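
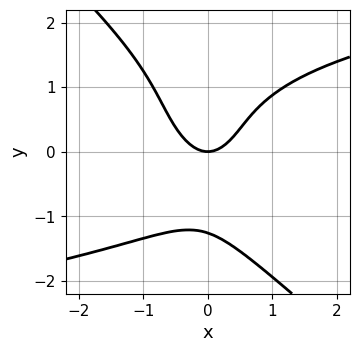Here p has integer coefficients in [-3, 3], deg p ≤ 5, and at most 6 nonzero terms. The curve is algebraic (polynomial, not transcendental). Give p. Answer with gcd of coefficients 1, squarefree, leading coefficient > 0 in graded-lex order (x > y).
x*y^3 + y^4 - 3*x^2 + 2*y

Degree: no degree-3 curve has this shape, so deg p = 4.
Observable constraints: it crosses the x-axis at the gridline x = 0; it meets the y-axis at y = 0 (among the integer gridlines).
The integer polynomial consistent with all of this is the stated p.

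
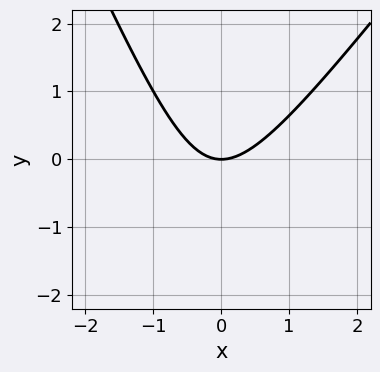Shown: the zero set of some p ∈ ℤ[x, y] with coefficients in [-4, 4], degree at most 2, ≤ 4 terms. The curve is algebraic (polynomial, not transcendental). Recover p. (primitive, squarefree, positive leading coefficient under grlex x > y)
3*x^2 - x*y - y^2 - 3*y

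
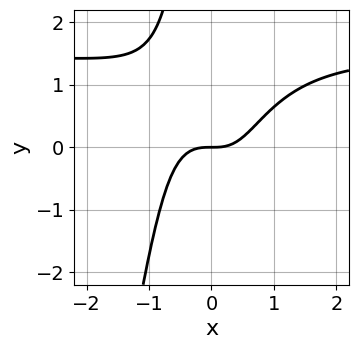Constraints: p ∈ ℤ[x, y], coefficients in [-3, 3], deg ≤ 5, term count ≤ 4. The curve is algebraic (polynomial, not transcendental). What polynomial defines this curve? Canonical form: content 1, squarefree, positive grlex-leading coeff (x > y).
(a) Degree: no degree-3 curve has this shape, so deg p = 4.
(b) Observable constraints: it meets the y-axis at y = 0 (among the integer gridlines); one x-axis crossing is at x = 0.
(c) Solving for integer coefficients yields p as stated.

2*x^3*y - 3*x^3 + x*y^2 + 2*y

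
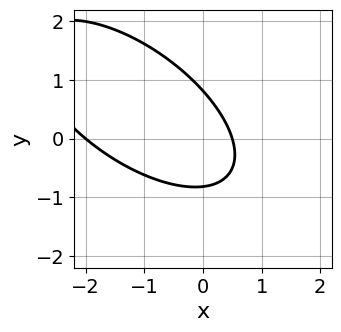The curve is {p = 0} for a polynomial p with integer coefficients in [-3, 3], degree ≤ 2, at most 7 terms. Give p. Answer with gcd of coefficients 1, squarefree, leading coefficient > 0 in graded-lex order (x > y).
(a) deg p = 2. No degree-1 curve has this shape.
(b) From the visible intercepts: one x-axis crossing is at x = -2.
(c) These observations pin down the coefficients.

2*x^2 + 3*x*y + 3*y^2 + 3*x - 2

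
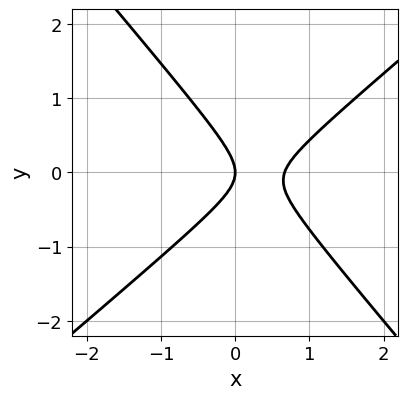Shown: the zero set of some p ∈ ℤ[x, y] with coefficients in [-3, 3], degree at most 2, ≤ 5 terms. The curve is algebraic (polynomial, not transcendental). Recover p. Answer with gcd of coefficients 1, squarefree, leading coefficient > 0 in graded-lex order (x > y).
3*x^2 - x*y - 3*y^2 - 2*x

deg p = 2. A generic line meets the curve in up to 2 points.
From the axis intercepts and sections: it meets the x-axis at x = 0 (among the integer gridlines); it crosses the y-axis at the gridline y = 0.
Together with the visible shape, these determine p as stated.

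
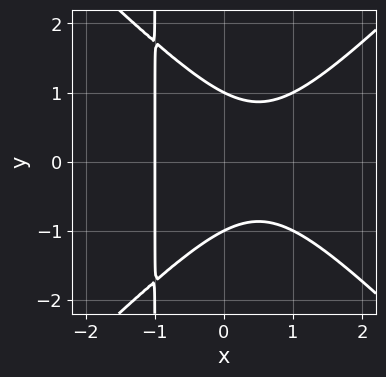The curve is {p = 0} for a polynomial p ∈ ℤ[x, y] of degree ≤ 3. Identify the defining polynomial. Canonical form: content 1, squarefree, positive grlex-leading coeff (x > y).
1. Degree: a generic line meets the curve in up to 3 points, so deg p = 3.
2. Symmetries: it's symmetric under y → −y, forcing even powers of y.
3. From the axis intercepts and sections: the y-axis gridline crossings are at y ∈ {-1, 1}; it meets the x-axis at x = -1 (among the integer gridlines).
4. Together with the visible shape, these determine p as stated.

x^3 - x*y^2 - y^2 + 1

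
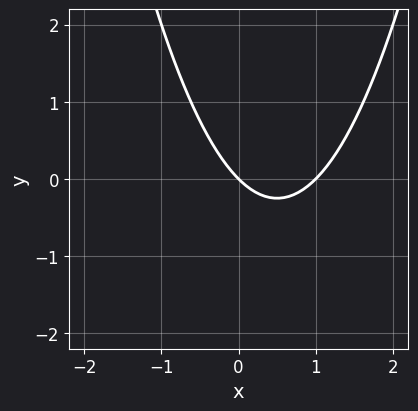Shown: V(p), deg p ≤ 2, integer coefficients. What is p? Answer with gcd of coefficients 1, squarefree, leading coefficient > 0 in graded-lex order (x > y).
x^2 - x - y

1. The degree is 2 — no degree-1 curve has this shape.
2. From the axis intercepts and sections: it crosses the y-axis at the gridline y = 0; among the integer gridlines, it crosses the x-axis at x ∈ {0, 1}.
3. The integer polynomial consistent with all of this is the stated p.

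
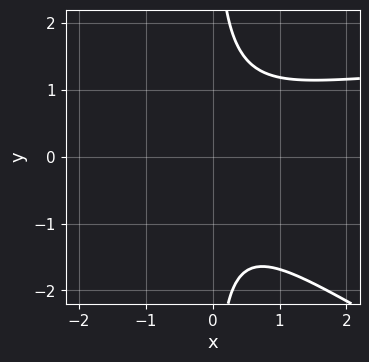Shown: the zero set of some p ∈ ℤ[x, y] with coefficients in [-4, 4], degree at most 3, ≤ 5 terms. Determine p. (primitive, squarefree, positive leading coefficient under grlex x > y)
x^2*y + 2*x*y^2 - 2*x^2 - 2

1. The degree is 3 — the shape is more complex than any degree-2 curve.
2. Reading off the gridlines: the curve avoids every integer x-axis point in the box; no y-intercept at any integer in the box.
3. Solving for integer coefficients yields p as stated.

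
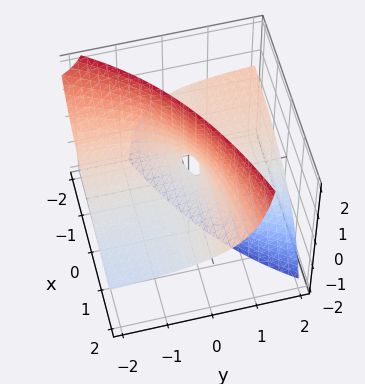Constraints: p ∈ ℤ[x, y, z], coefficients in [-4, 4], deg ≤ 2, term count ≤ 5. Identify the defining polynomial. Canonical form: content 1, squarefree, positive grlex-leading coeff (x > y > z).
x*y - 2*x*z + 3*y*z - z

First, deg p = 2.
Then, reading off the gridlines: the visible y-axis segment lies entirely on the surface; every point of the x-axis in the box is on the surface; it meets the z-axis at z = 0 (among the integer gridlines).
Finally, fitting integer coefficients to these (and the overall shape) gives p.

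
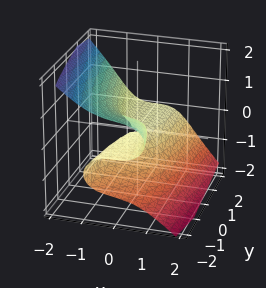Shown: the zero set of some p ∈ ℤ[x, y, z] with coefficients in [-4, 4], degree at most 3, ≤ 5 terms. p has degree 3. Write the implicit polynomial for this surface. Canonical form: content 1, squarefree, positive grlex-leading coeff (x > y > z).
2*x^3 + x*z^2 + 3*z^3 + 2*y*z

Degree: the shape is more complex than any degree-2 surface, so deg p = 3.
Against the integer gridlines: it meets the x-axis at x = 0 (among the integer gridlines); every point of the y-axis in the box is on the surface.
Putting this together gives p.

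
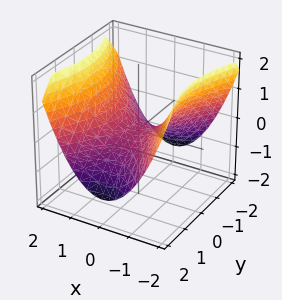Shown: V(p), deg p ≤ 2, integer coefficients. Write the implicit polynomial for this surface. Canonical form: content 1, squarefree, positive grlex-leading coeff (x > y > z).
(a) The degree is 2 — a saddle surface; a quadric.
(b) Symmetries: it's symmetric under x → −x, forcing even powers of x; mirror symmetry y ↦ −y ⇒ only even powers of y.
(c) Against the integer gridlines: it crosses the x-axis at the gridline x = 0; it crosses the y-axis at the gridline y = 0; it meets the z-axis at z = 0 (among the integer gridlines).
(d) Matching integer coefficients to the picture gives p.

2*x^2 - y^2 - 3*z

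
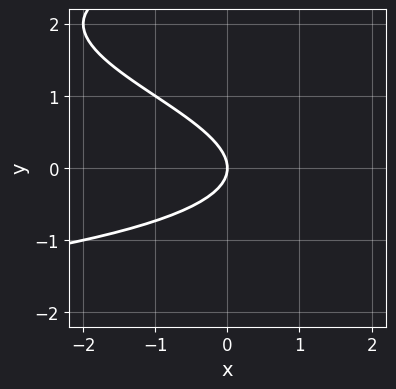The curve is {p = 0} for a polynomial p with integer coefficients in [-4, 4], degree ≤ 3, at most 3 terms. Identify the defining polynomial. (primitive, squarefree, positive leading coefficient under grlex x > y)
(a) The degree is 3 — the shape is more complex than any degree-2 curve.
(b) From the axis intercepts and sections: one y-axis crossing is at y = 0; it meets the x-axis at x = 0 (among the integer gridlines).
(c) These observations pin down the coefficients.

y^3 - 3*y^2 - 2*x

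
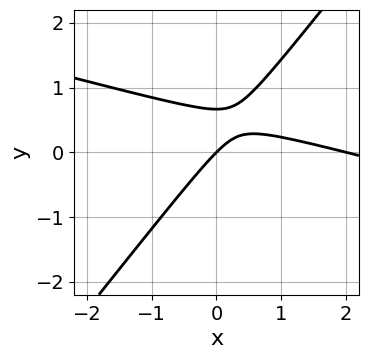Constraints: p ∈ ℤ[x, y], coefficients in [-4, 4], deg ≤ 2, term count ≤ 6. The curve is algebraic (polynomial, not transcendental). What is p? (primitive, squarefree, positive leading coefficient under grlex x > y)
x^2 + 3*x*y - 3*y^2 - 2*x + 2*y

The degree is 2 — no degree-1 curve has this shape.
Checking where it meets the axes: it meets the y-axis at y = 0 (among the integer gridlines); the x-axis gridline crossings are at x ∈ {0, 2}.
Putting this together gives p.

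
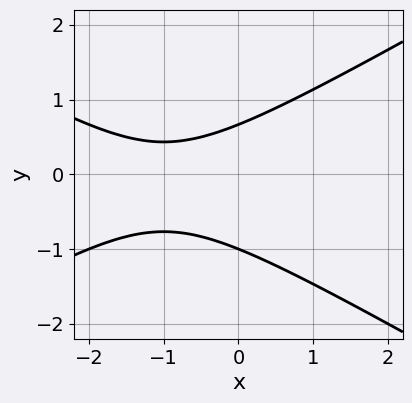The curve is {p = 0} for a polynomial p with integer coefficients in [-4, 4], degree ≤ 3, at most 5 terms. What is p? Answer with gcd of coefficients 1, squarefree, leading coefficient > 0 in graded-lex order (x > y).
x^2 - 3*y^2 + 2*x - y + 2

First, degree: a generic line meets the curve in up to 2 points, so deg p = 2.
Next, against the integer gridlines: the curve avoids every integer x-axis point in the box; it meets the y-axis at y = -1 (among the integer gridlines).
Finally, matching integer coefficients to the picture gives p.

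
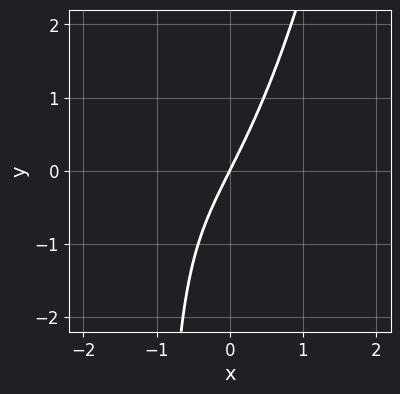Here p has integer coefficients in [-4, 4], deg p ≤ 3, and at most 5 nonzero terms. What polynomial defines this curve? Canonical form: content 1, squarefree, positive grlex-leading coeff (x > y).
1. Degree: the shape is more complex than any degree-2 curve, so deg p = 3.
2. From the visible intercepts: one x-axis crossing is at x = 0; one y-axis crossing is at y = 0.
3. Solving for integer coefficients yields p as stated.

x^3 + 2*x^2 - x*y + 2*x - y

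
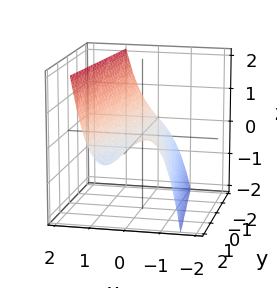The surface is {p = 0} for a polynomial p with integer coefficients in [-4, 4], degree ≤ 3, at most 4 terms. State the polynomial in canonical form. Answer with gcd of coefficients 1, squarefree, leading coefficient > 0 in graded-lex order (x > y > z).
1. The degree is 3 — the shape is more complex than any degree-2 surface.
2. Reading off the gridlines: it crosses the z-axis at the gridline z = 0; it crosses the x-axis at the gridline x = 0; every point of the y-axis in the box is on the surface.
3. Fitting integer coefficients to these (and the overall shape) gives p.

2*x^3 - x*y - 2*z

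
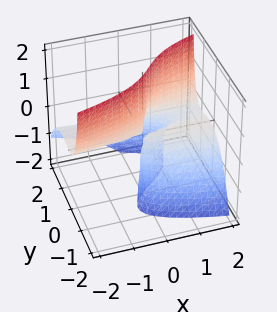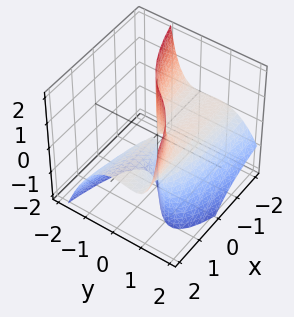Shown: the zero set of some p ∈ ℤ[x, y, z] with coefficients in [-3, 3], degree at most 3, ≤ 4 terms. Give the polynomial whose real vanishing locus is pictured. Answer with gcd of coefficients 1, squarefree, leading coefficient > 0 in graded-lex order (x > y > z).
y^3 - x*z - y^2 + y*z

1. deg p = 3. The shape is more complex than any degree-2 surface.
2. Against the integer gridlines: the visible x-axis segment lies entirely on the surface; the visible z-axis segment lies entirely on the surface.
3. Assembling these constraints gives the stated polynomial. Check: (0, 1, 0) on the y-axis lies on the surface, and p(0, 1, 0) = 0. ✓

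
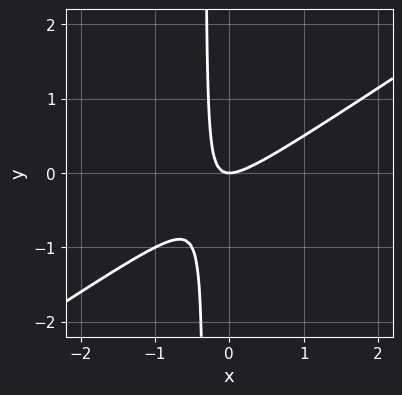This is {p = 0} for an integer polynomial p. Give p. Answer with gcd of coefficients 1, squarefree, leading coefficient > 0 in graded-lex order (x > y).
First, degree: the shape is more complex than any degree-1 curve, so deg p = 2.
Then, from the axis intercepts and sections: it meets the y-axis at y = 0 (among the integer gridlines); one x-axis crossing is at x = 0.
Finally, the integer polynomial consistent with all of this is the stated p.

2*x^2 - 3*x*y - y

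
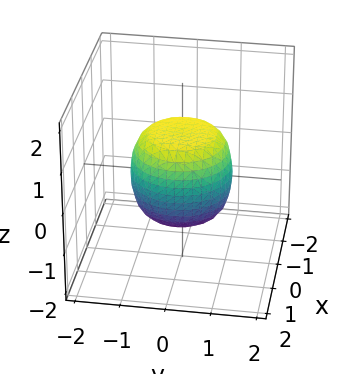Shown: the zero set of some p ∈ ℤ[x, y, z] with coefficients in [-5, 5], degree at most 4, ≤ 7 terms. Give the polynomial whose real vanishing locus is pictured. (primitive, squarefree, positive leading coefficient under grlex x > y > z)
2*x^4 + 4*x^2*y^2 + 2*y^4 - x^2 - y^2 + 2*z^2 - 2

Degree: a generic line meets the surface in up to 4 points, so deg p = 4.
Symmetries: every cross-section ⟂ z is a circle, so x, y appear only via x² + y².
Against the integer gridlines: among the integer gridlines, it crosses the z-axis at z ∈ {-1, 1}; a circular section at z = -1 has radius between 0 and 1.
Matching integer coefficients to the picture gives p.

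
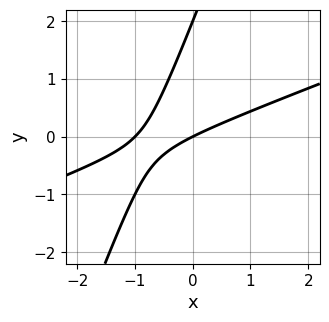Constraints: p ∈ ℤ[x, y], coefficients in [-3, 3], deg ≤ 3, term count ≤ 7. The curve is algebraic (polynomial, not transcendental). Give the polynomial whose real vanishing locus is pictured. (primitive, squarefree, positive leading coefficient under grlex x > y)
First, degree: a generic line meets the curve in up to 2 points, so deg p = 2.
Next, from the axis intercepts and sections: among the integer gridlines, it crosses the y-axis at y ∈ {0, 2}; the x-axis gridline crossings are at x ∈ {-1, 0}.
Finally, assembling these constraints gives the stated polynomial.

x^2 - 3*x*y + y^2 + x - 2*y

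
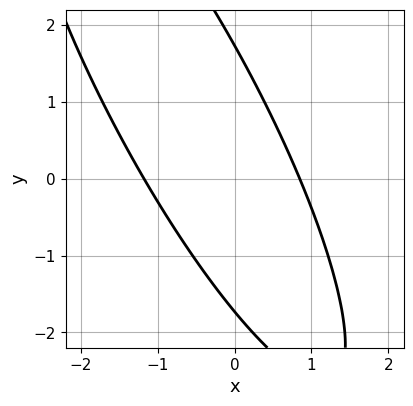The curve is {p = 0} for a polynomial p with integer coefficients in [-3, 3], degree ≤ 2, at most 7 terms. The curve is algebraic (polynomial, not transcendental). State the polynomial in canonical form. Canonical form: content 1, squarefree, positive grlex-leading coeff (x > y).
3*x^2 + 3*x*y + y^2 + x - 3

Degree: a generic line meets the curve in up to 2 points, so deg p = 2.
Putting this together gives p.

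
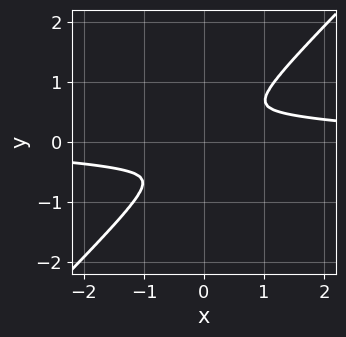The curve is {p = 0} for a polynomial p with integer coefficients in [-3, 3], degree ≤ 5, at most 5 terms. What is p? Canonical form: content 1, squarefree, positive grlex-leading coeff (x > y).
(a) Degree: the shape is more complex than any degree-3 curve, so deg p = 4.
(b) Putting this together gives p.

x^3*y + 2*x^2*y^2 - 3*y^4 - x^2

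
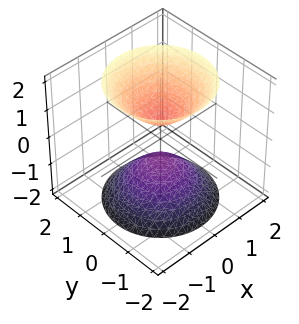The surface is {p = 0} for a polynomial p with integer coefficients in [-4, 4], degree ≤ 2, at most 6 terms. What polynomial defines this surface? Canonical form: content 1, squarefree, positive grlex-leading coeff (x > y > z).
3*x^2 + 3*y^2 - 2*z^2 + 1

(a) I count 2 distinct pieces. They look like related sheets of one shape, so recover p as a whole.
(b) deg p = 2. Two separate bowl-shaped sheets opening away from each other; a quadric.
(c) Symmetries: mirror symmetry z ↦ −z ⇒ only even powers of z; every cross-section ⟂ z is a circle, so x, y appear only via x² + y².
(d) Checking where it meets the axes: a circular section at z = 2 has radius between 1 and 2; the surface avoids every integer x-axis point in the box.
(e) Matching integer coefficients to the picture gives p.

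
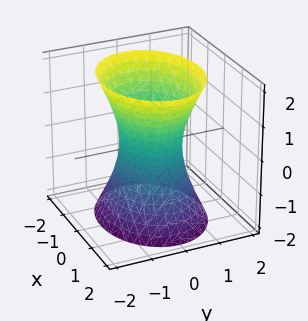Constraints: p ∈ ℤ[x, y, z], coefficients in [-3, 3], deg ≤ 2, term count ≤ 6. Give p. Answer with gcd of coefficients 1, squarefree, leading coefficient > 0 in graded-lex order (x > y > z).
2*x^2 + 3*y^2 - z^2 - 2

1. The degree is 2 — an hourglass — one-sheet hyperboloid; a quadric.
2. Symmetries: it's symmetric under z → −z, forcing even powers of z; it's symmetric under y → −y, forcing even powers of y; mirror symmetry x ↦ −x ⇒ only even powers of x.
3. Checking where it meets the axes: the x-axis gridline crossings are at x ∈ {-1, 1}; it misses every integer gridline on the z-axis.
4. These observations pin down the coefficients.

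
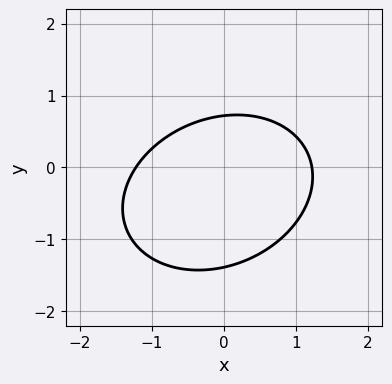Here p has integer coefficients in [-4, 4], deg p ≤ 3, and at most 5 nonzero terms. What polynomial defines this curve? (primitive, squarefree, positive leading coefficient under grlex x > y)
2*x^2 - x*y + 3*y^2 + 2*y - 3

1. deg p = 2.
2. Solving for integer coefficients yields p as stated.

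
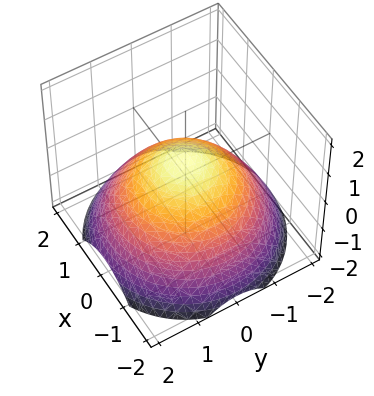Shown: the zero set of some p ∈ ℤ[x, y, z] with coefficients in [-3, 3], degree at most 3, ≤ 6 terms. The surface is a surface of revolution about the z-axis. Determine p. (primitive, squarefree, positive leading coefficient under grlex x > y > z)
x^2 + y^2 + 2*z - 1

Degree: a generic line meets the surface in up to 2 points, so deg p = 2.
Symmetries: every cross-section ⟂ z is a circle, so x, y appear only via x² + y².
Against the integer gridlines: a circular section at z = 0 has radius exactly 1; among the integer gridlines, it crosses the x-axis at x ∈ {-1, 1}; the y-axis gridline crossings are at y ∈ {-1, 1}.
These observations pin down the coefficients.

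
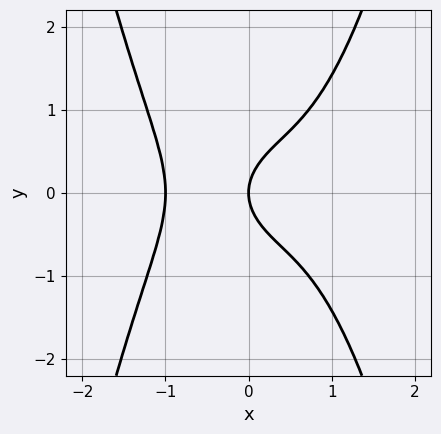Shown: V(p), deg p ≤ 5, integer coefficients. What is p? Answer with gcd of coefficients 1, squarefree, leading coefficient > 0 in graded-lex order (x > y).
(a) The degree is 4 — the shape is more complex than any degree-3 curve.
(b) Symmetries: it's symmetric under y → −y, forcing even powers of y.
(c) Reading off the gridlines: one y-axis crossing is at y = 0; the x-axis gridline crossings are at x ∈ {-1, 0}.
(d) Solving for integer coefficients yields p as stated.

x^4 - y^2 + x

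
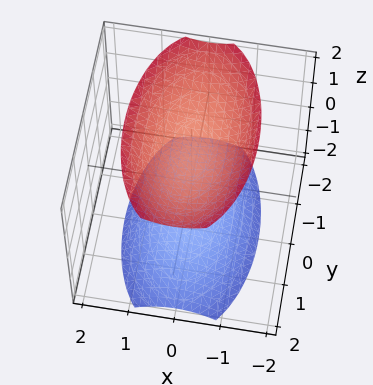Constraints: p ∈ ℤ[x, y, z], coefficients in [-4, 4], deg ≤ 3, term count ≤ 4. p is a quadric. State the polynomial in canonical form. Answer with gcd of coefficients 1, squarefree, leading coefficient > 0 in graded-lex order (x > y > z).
3*x^2 + y^2 - 2*z^2 + 3

I count 2 distinct pieces. They look like related sheets of one shape, so recover p as a whole.
Degree: two separate bowl-shaped sheets opening away from each other; a quadric, so deg p = 2.
Symmetries: the y ↦ −y reflection is a symmetry, so y appears only in even powers; the x ↦ −x reflection is a symmetry, so x appears only in even powers; the z ↦ −z reflection is a symmetry, so z appears only in even powers.
Against the integer gridlines: the surface avoids every integer y-axis point in the box; no x-intercept at any integer in the box.
Matching integer coefficients to the picture gives p.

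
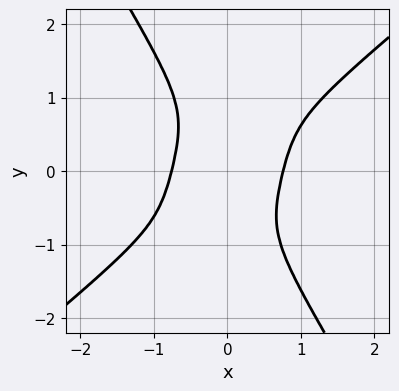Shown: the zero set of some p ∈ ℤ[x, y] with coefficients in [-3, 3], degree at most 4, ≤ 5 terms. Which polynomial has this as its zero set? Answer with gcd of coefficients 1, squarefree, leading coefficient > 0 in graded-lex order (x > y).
First, deg p = 4. A generic line meets the curve in up to 4 points.
Then, from the visible intercepts: it misses every integer gridline on the y-axis.
Finally, together with the visible shape, these determine p as stated.

3*x^4 - 3*x^3*y - y^4 - 1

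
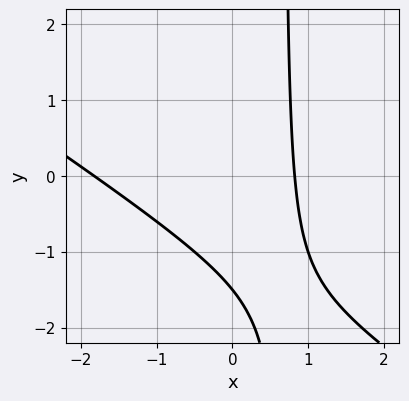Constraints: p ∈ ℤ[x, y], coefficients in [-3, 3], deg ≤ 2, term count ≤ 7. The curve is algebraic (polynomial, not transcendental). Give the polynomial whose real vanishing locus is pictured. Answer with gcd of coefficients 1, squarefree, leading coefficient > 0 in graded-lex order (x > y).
2*x^2 + 3*x*y + 2*x - 2*y - 3

1. Degree: no degree-1 curve has this shape, so deg p = 2.
2. Putting this together gives p.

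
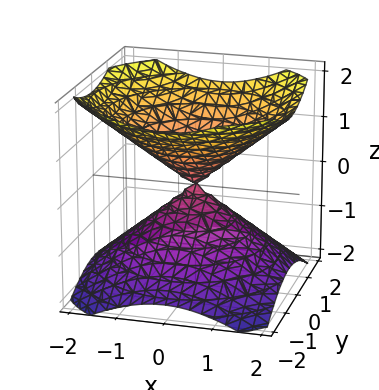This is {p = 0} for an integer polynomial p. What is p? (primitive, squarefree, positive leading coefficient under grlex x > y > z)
There are 2 components. They look like related sheets of one shape, so recover p as a whole.
Degree: a double cone through the origin; a quadric, so deg p = 2.
Symmetry: the surface is invariant under rotation about z: p = q(x² + y², z); mirror symmetry z ↦ −z ⇒ only even powers of z.
From the axis intercepts and sections: it crosses the x-axis at the gridline x = 0; a circular section at z = -1 has radius between 1 and 2; one z-axis crossing is at z = 0; it meets the y-axis at y = 0 (among the integer gridlines).
Matching integer coefficients to the picture gives p.

2*x^2 + 2*y^2 - 3*z^2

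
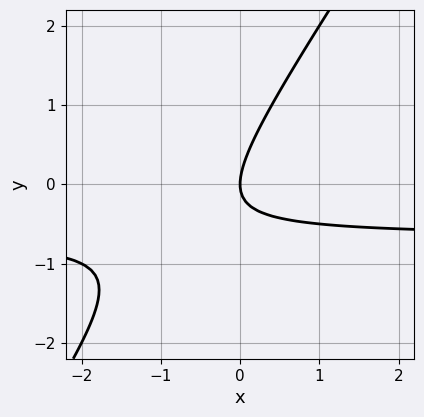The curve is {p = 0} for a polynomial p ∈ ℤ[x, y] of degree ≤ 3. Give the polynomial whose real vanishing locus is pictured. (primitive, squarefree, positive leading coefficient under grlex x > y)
1. deg p = 2.
2. Checking where it meets the axes: it crosses the x-axis at the gridline x = 0; it meets the y-axis at y = 0 (among the integer gridlines).
3. Solving for integer coefficients yields p as stated.

3*x*y - 2*y^2 + 2*x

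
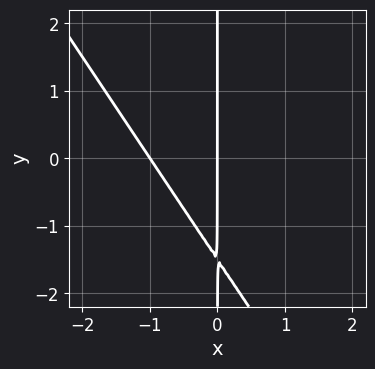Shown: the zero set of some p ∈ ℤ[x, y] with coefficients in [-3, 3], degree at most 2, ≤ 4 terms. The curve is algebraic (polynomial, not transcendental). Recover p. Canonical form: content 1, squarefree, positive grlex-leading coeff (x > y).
3*x^2 + 2*x*y + 3*x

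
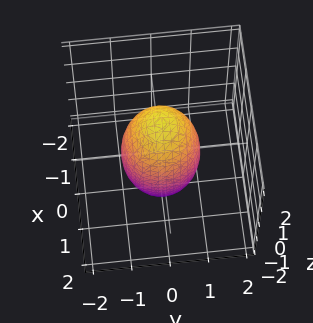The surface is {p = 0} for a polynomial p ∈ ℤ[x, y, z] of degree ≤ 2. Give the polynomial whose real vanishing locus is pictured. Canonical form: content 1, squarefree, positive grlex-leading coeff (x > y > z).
3*x^2 + 3*y^2 + z^2 - 3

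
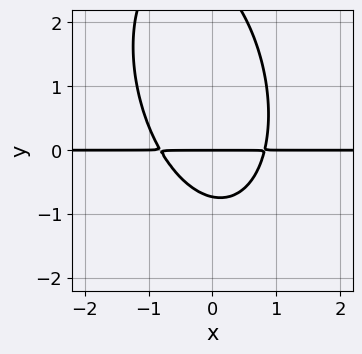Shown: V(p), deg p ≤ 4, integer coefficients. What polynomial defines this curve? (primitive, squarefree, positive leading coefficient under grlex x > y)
3*x^2*y + x*y^2 + y^3 - 2*y^2 - 2*y

deg p = 3.
From the visible intercepts: every point of the x-axis in the box is on the curve; one y-axis crossing is at y = 0.
Together with the visible shape, these determine p as stated.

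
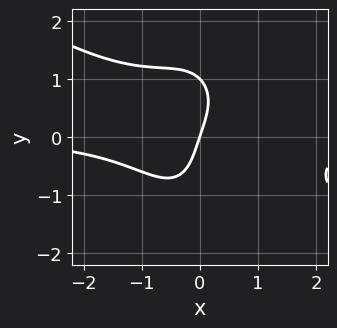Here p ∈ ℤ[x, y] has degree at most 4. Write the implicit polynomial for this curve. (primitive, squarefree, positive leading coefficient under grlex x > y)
2*x^3*y + 3*x^2*y^2 + y^4 + 3*x - y

(a) deg p = 4. The shape is more complex than any degree-3 curve.
(b) From the visible intercepts: it crosses the x-axis at the gridline x = 0; among the integer gridlines, it crosses the y-axis at y ∈ {0, 1}.
(c) These observations pin down the coefficients.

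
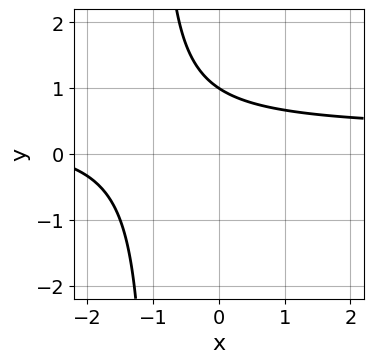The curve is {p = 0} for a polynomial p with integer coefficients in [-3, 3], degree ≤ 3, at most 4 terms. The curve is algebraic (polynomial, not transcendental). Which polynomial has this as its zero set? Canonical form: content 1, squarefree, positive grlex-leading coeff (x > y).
1. Degree: no degree-1 curve has this shape, so deg p = 2.
2. Against the integer gridlines: no x-intercept at any integer in the box; one y-axis crossing is at y = 1.
3. The integer polynomial consistent with all of this is the stated p.

3*x*y - x + 3*y - 3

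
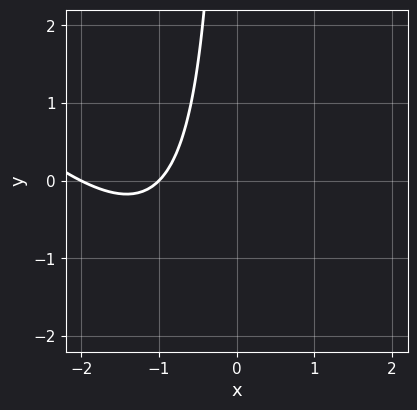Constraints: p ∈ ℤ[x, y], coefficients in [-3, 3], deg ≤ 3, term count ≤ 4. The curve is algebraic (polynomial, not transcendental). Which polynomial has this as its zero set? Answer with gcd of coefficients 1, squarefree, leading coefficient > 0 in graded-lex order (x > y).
The degree is 2 — the shape is more complex than any degree-1 curve.
Checking where it meets the axes: among the integer gridlines, it crosses the x-axis at x ∈ {-2, -1}; the curve avoids every integer y-axis point in the box.
Solving for integer coefficients yields p as stated.

x^2 + x*y + 3*x + 2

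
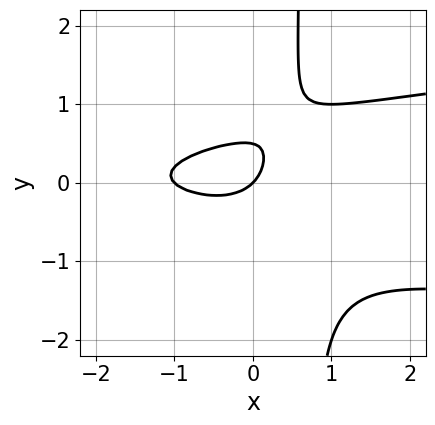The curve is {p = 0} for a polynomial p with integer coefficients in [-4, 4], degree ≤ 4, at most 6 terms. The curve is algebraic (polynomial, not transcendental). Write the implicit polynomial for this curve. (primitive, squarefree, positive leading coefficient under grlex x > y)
3*x*y^2 - x^2 - 2*y^2 - x + y

Degree: a generic line meets the curve in up to 3 points, so deg p = 3.
From the visible intercepts: one y-axis crossing is at y = 0; the x-axis gridline crossings are at x ∈ {-1, 0}.
Solving for integer coefficients yields p as stated.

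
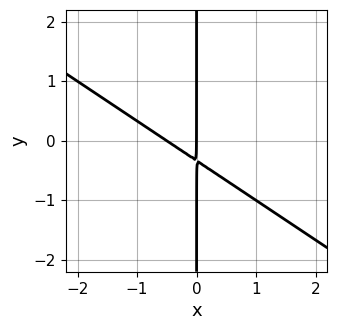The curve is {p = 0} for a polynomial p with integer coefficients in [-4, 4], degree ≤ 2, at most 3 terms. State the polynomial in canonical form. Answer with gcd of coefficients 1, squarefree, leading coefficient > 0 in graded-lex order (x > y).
2*x^2 + 3*x*y + x

(a) Degree: no degree-1 curve has this shape, so deg p = 2.
(b) Checking where it meets the axes: it crosses the x-axis at the gridline x = 0; every point of the y-axis in the box is on the curve.
(c) Putting this together gives p.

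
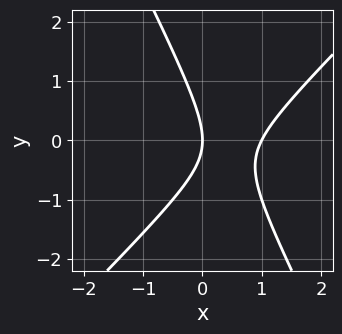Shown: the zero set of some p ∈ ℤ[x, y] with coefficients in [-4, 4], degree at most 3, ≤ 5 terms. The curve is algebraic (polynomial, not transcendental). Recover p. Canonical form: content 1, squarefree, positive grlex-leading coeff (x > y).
2*x^2 - x*y - y^2 - 2*x

1. The degree is 2 — the shape is more complex than any degree-1 curve.
2. From the axis intercepts and sections: among the integer gridlines, it crosses the x-axis at x ∈ {0, 1}; it meets the y-axis at y = 0 (among the integer gridlines).
3. Assembling these constraints gives the stated polynomial.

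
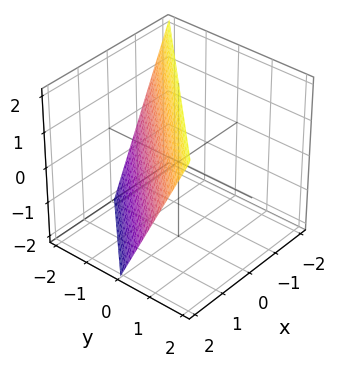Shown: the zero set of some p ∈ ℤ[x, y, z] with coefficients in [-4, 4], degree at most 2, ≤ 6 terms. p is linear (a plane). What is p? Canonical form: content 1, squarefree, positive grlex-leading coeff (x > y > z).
First, deg p = 1. The surface is flat (a plane).
Next, from the visible intercepts: it crosses the x-axis at the gridline x = 1; one z-axis crossing is at z = 2; it crosses the y-axis at the gridline y = -1.
Finally, fitting integer coefficients to these (and the overall shape) gives p.

2*x - 2*y + z - 2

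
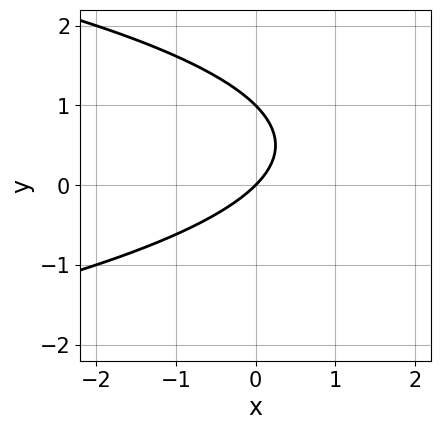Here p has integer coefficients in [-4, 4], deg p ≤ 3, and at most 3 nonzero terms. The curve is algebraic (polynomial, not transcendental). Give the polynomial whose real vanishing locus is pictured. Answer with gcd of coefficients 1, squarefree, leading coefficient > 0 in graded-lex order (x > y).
y^2 + x - y

1. Degree: the shape is more complex than any degree-1 curve, so deg p = 2.
2. From the visible intercepts: one x-axis crossing is at x = 0; among the integer gridlines, it crosses the y-axis at y ∈ {0, 1}.
3. Assembling these constraints gives the stated polynomial.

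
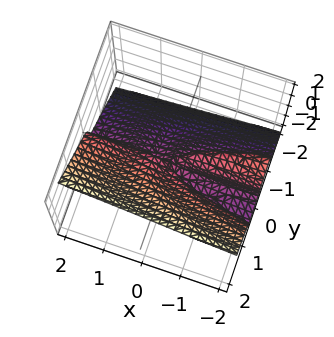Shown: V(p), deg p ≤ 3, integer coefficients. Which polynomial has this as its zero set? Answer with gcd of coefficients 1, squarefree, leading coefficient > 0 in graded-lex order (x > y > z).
First, the degree is 3 — no degree-2 surface has this shape.
Then, against the integer gridlines: one y-axis crossing is at y = 0; every point of the x-axis in the box is on the surface.
Finally, putting this together gives p.

3*y^3 - 2*z^3 + x*y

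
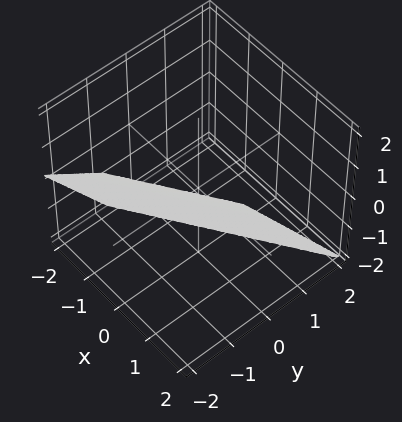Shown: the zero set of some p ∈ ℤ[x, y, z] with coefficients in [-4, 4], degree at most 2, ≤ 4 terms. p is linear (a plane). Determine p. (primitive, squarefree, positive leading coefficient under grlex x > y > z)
Degree: every cross-section is a straight line — this is a plane, so deg p = 1.
From the visible intercepts: it crosses the z-axis at the gridline z = -1; it meets the x-axis at x = 1 (among the integer gridlines).
Solving for integer coefficients yields p as stated.

2*x - 3*y - 2*z - 2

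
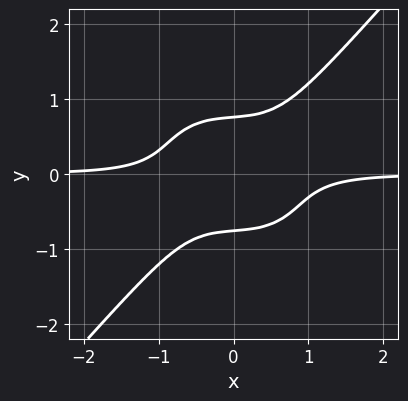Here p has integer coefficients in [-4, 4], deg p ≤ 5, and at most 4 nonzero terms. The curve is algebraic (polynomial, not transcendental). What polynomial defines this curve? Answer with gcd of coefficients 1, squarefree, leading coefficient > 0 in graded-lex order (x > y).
3*x^3*y + x*y^3 - 3*y^4 + 1

deg p = 4. The shape is more complex than any degree-3 curve.
From the axis intercepts and sections: the curve avoids every integer x-axis point in the box.
These observations pin down the coefficients.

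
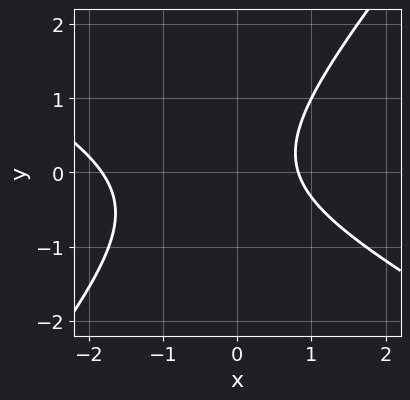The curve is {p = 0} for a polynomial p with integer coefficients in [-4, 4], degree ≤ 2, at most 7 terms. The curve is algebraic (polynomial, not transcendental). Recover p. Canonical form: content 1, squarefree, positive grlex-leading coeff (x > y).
2*x^2 + 2*x*y - 3*y^2 + 2*x - 3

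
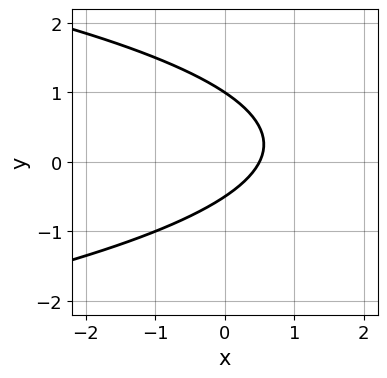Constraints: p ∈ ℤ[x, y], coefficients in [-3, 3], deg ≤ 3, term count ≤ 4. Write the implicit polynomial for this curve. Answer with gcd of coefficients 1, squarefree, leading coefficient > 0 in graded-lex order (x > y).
2*y^2 + 2*x - y - 1

(a) The degree is 2 — no degree-1 curve has this shape.
(b) Against the integer gridlines: it meets the y-axis at y = 1 (among the integer gridlines).
(c) Solving for integer coefficients yields p as stated.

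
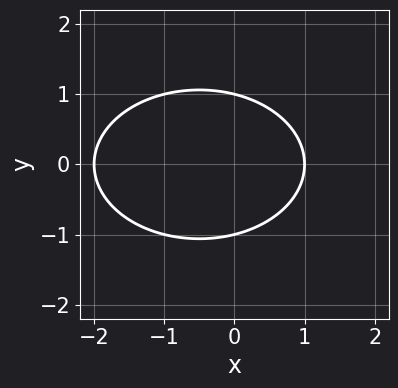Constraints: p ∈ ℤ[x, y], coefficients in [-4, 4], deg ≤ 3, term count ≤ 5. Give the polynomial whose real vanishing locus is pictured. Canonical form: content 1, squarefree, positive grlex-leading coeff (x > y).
(a) deg p = 2. A generic line meets the curve in up to 2 points.
(b) Symmetries: it's symmetric under y → −y, forcing even powers of y.
(c) From the visible intercepts: among the integer gridlines, it crosses the y-axis at y ∈ {-1, 1}; the x-axis gridline crossings are at x ∈ {-2, 1}.
(d) Solving for integer coefficients yields p as stated.

x^2 + 2*y^2 + x - 2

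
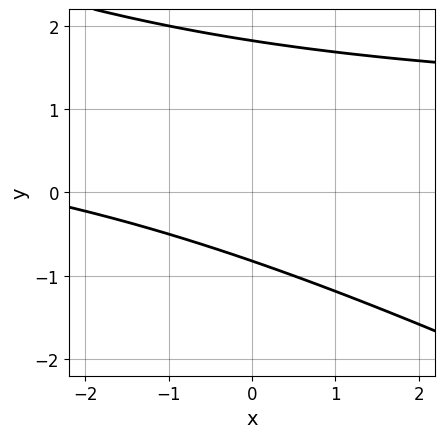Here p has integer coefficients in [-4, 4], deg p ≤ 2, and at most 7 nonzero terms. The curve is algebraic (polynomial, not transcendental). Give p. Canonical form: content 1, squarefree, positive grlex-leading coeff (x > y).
x*y + 2*y^2 - x - 2*y - 3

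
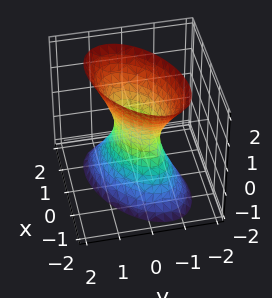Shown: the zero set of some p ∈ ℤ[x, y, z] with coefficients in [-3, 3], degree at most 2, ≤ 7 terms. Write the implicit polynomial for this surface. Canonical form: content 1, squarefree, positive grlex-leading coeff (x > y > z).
1. deg p = 2. No degree-1 surface has this shape.
2. Observable constraints: no z-intercept at any integer in the box.
3. The integer polynomial consistent with all of this is the stated p.

2*x^2 - 2*x*y + 3*y^2 - z^2 - 1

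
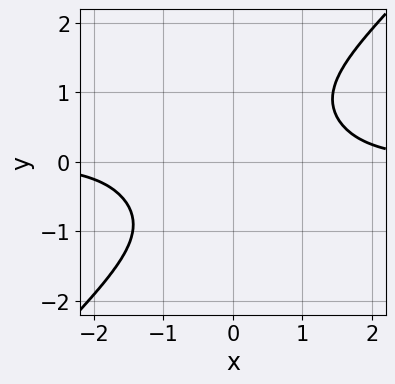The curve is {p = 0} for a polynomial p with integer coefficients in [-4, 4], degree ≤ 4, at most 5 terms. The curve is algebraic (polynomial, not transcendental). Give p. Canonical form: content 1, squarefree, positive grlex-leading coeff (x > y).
x^3*y - y^4 - 2

First, the degree is 4 — a generic line meets the curve in up to 4 points.
Next, reading off the gridlines: no x-intercept at any integer in the box; no y-intercept at any integer in the box.
Finally, the integer polynomial consistent with all of this is the stated p.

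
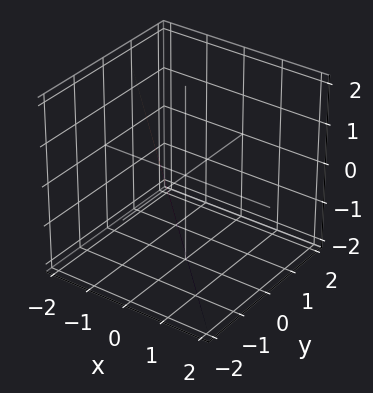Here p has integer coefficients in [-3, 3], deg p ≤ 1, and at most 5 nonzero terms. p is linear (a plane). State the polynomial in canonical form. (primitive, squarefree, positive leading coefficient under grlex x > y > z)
1. Degree: every cross-section is a straight line — this is a plane, so deg p = 1.
2. Checking where it meets the axes: it crosses the z-axis at the gridline z = -2.
3. Matching integer coefficients to the picture gives p.

3*x + 3*y + z + 2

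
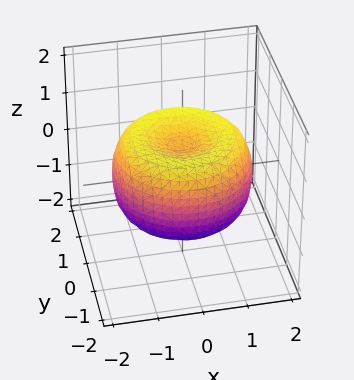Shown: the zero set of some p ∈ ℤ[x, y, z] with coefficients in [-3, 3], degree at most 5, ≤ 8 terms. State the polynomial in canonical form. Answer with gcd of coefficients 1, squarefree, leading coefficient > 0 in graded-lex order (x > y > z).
x^4 + 2*x^2*y^2 + y^4 - 2*x^2 - 2*y^2 + 2*z^2 - 1

deg p = 4. A generic line meets the surface in up to 4 points.
Symmetries: the z-axis is an axis of rotation, so x and y enter only as x² + y².
Checking where it meets the axes: a circular section at z = 0 has radius between 1 and 2.
The integer polynomial consistent with all of this is the stated p.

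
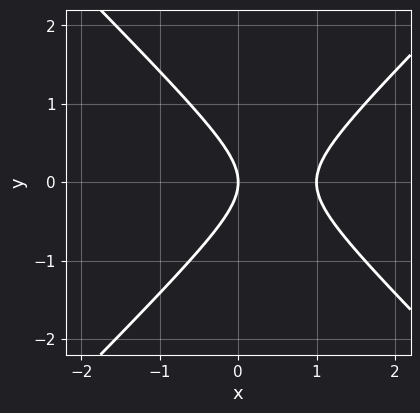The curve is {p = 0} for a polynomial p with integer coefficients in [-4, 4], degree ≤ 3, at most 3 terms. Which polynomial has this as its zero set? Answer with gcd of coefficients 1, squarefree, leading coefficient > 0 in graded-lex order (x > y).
x^2 - y^2 - x

Degree: a generic line meets the curve in up to 2 points, so deg p = 2.
Symmetries: mirror symmetry y ↦ −y ⇒ only even powers of y.
Observable constraints: among the integer gridlines, it crosses the x-axis at x ∈ {0, 1}; it crosses the y-axis at the gridline y = 0.
These observations pin down the coefficients.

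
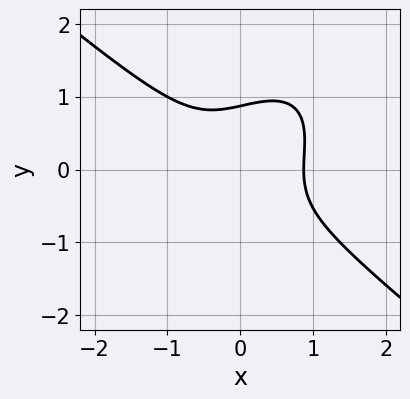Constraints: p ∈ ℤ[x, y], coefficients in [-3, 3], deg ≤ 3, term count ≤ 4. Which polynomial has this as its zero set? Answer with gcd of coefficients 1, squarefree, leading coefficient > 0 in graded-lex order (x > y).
3*x^3 - 2*x*y^2 + 3*y^3 - 2

1. The degree is 3 — the shape is more complex than any degree-2 curve.
2. The integer polynomial consistent with all of this is the stated p.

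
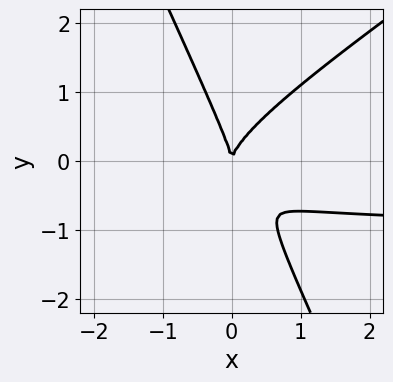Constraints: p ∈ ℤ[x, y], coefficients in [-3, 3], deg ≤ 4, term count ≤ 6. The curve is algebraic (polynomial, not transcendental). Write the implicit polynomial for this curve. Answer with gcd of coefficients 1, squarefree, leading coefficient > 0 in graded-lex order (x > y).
3*x^2*y - 3*x*y^2 - 2*y^3 + 3*x^2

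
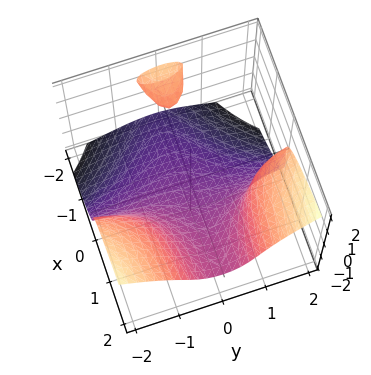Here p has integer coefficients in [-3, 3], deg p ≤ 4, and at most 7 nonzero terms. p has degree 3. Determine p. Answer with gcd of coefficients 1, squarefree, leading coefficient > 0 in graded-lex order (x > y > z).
(a) The picture has 2 separate pieces. Treating them together as one polynomial.
(b) deg p = 3. A generic line meets the surface in up to 3 points.
(c) From the visible intercepts: no y-intercept at any integer in the box; the surface avoids every integer x-axis point in the box.
(d) Matching integer coefficients to the picture gives p.

3*x*y^2 - 3*z^3 - 3*x*z + y*z - 2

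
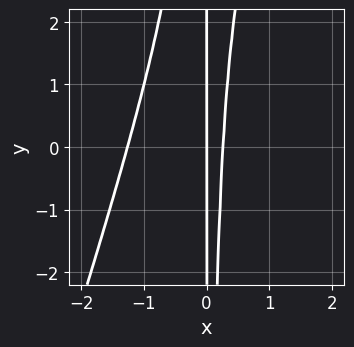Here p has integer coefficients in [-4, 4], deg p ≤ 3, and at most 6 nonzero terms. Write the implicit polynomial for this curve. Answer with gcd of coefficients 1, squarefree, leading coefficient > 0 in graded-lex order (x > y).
3*x^3 - x^2*y + 3*x^2 - x

(a) Degree: the shape is more complex than any degree-2 curve, so deg p = 3.
(b) Against the integer gridlines: one x-axis crossing is at x = 0; the visible y-axis segment lies entirely on the curve.
(c) These observations pin down the coefficients.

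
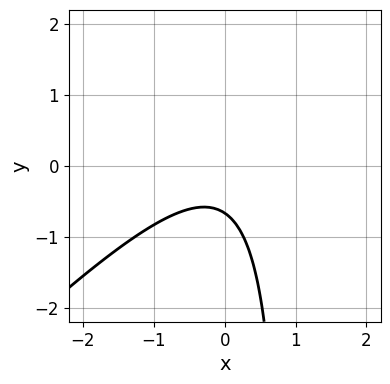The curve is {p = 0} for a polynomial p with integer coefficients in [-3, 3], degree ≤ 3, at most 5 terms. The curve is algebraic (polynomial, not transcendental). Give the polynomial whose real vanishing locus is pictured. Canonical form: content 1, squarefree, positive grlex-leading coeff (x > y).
3*x^2 - 3*x*y + 3*y + 2

1. The degree is 2 — a generic line meets the curve in up to 2 points.
2. Checking where it meets the axes: the curve avoids every integer x-axis point in the box.
3. Assembling these constraints gives the stated polynomial.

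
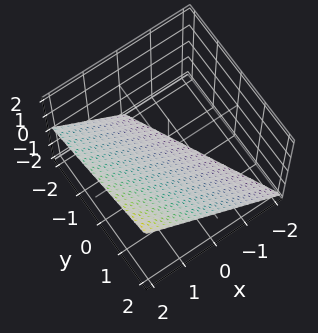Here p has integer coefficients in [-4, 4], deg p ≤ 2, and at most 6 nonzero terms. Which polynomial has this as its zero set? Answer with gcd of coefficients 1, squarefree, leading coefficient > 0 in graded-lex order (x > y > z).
2*x + y - 2*z - 2

(a) Degree: the surface is flat (a plane), so deg p = 1.
(b) From the axis intercepts and sections: it meets the x-axis at x = 1 (among the integer gridlines); one y-axis crossing is at y = 2; one z-axis crossing is at z = -1.
(c) These observations pin down the coefficients.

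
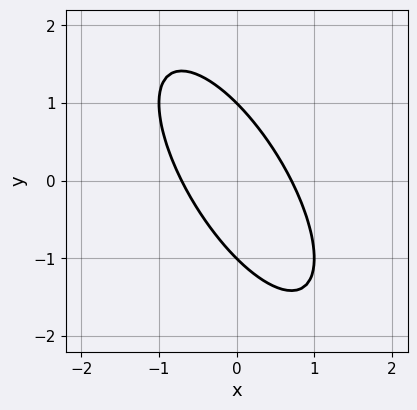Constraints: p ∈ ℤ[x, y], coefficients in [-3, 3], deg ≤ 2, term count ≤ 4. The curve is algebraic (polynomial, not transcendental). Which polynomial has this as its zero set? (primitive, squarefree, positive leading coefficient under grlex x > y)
(a) The degree is 2 — no degree-1 curve has this shape.
(b) Against the integer gridlines: the y-axis gridline crossings are at y ∈ {-1, 1}.
(c) Matching integer coefficients to the picture gives p.

2*x^2 + 2*x*y + y^2 - 1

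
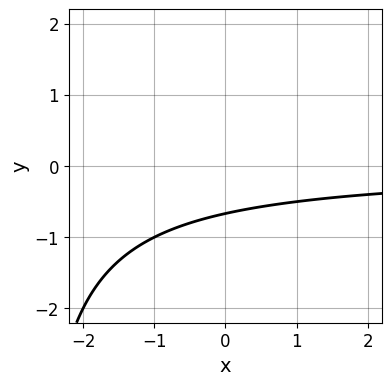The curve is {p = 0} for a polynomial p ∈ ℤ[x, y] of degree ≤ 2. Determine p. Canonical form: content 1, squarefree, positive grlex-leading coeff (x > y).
x*y + 3*y + 2

First, degree: no degree-1 curve has this shape, so deg p = 2.
Then, observable constraints: no x-intercept at any integer in the box.
Finally, putting this together gives p.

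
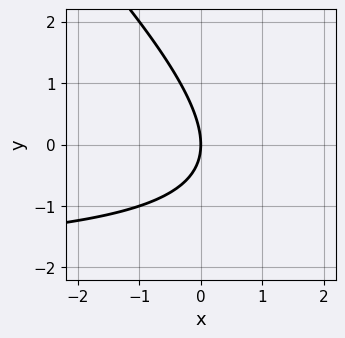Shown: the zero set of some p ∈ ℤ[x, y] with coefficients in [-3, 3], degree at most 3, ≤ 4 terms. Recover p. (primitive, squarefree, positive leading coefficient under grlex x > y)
First, the degree is 2 — no degree-1 curve has this shape.
Then, from the axis intercepts and sections: it crosses the y-axis at the gridline y = 0; it meets the x-axis at x = 0 (among the integer gridlines).
Finally, the integer polynomial consistent with all of this is the stated p.

x*y + y^2 + 2*x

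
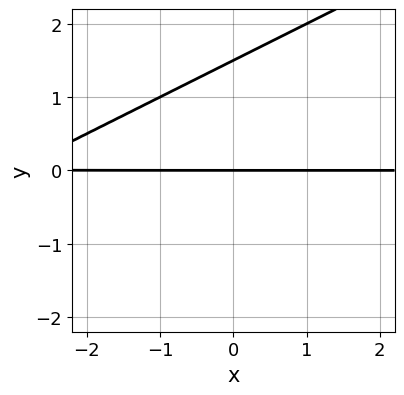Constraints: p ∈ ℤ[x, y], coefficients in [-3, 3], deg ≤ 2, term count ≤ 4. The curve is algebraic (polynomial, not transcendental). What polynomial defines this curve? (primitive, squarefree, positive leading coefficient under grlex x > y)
x*y - 2*y^2 + 3*y

(a) The degree is 2 — a generic line meets the curve in up to 2 points.
(b) Against the integer gridlines: the visible x-axis segment lies entirely on the curve; one y-axis crossing is at y = 0.
(c) These observations pin down the coefficients.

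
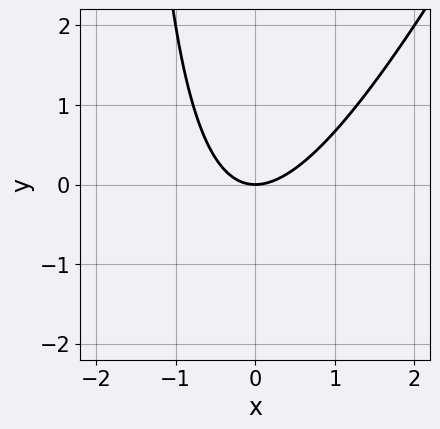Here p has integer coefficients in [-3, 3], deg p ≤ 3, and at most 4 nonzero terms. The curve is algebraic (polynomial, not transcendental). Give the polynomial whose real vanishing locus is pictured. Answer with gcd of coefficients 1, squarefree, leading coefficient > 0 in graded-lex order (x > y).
2*x^2 - x*y - 2*y

(a) Degree: no degree-1 curve has this shape, so deg p = 2.
(b) Checking where it meets the axes: it meets the x-axis at x = 0 (among the integer gridlines); it crosses the y-axis at the gridline y = 0.
(c) Putting this together gives p.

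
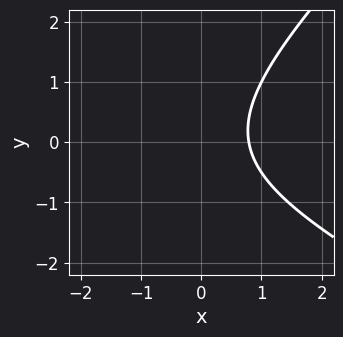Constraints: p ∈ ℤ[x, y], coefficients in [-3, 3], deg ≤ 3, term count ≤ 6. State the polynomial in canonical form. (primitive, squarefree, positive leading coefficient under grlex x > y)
The degree is 2 — the shape is more complex than any degree-1 curve.
From the axis intercepts and sections: the curve avoids every integer y-axis point in the box.
Putting this together gives p.

x^2 + x*y - 2*y^2 + 3*x - 3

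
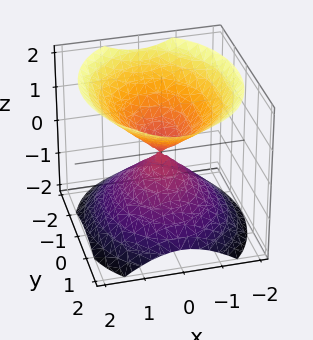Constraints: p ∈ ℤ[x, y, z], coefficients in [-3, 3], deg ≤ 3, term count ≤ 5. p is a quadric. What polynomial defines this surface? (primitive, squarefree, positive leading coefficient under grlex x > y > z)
3*x^2 + 2*y^2 - 3*z^2

First, the picture has 2 separate pieces. They look like related sheets of one shape, so recover p as a whole.
Then, degree: a double cone through the origin; a quadric, so deg p = 2.
Then, symmetries: the x ↦ −x reflection is a symmetry, so x appears only in even powers; mirror symmetry z ↦ −z ⇒ only even powers of z; the y ↦ −y reflection is a symmetry, so y appears only in even powers.
Next, reading off the gridlines: one y-axis crossing is at y = 0; it meets the x-axis at x = 0 (among the integer gridlines); it crosses the z-axis at the gridline z = 0.
Finally, matching integer coefficients to the picture gives p.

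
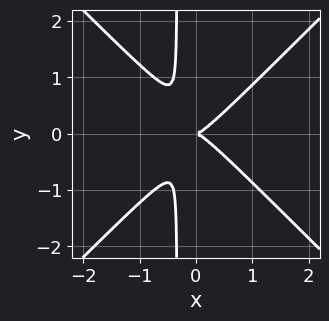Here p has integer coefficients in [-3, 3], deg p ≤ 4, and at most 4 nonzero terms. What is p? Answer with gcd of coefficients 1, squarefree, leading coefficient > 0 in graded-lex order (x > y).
3*x^3 - 3*x*y^2 - y^2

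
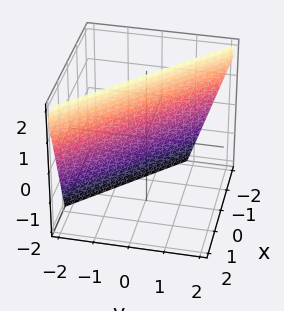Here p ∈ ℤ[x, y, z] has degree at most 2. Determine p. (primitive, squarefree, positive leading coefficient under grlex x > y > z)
(a) deg p = 1.
(b) Against the integer gridlines: it crosses the z-axis at the gridline z = 2.
(c) Matching integer coefficients to the picture gives p.

3*x + 3*y - z + 2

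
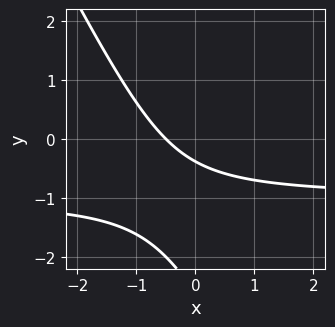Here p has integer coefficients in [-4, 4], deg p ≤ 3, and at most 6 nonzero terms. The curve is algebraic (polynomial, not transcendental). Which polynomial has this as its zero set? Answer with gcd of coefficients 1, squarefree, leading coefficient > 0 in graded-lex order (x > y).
2*x*y + y^2 + 2*x + 3*y + 1

First, the degree is 2 — the shape is more complex than any degree-1 curve.
Finally, solving for integer coefficients yields p as stated.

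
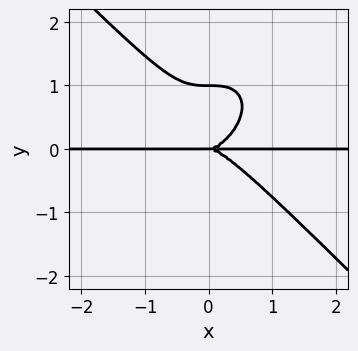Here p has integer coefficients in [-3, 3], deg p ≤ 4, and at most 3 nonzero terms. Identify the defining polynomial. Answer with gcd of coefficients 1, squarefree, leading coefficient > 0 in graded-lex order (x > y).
x^3*y + y^4 - y^3

(a) deg p = 4.
(b) Checking where it meets the axes: the y-axis gridline crossings are at y ∈ {0, 1}; every point of the x-axis in the box is on the curve.
(c) Together with the visible shape, these determine p as stated.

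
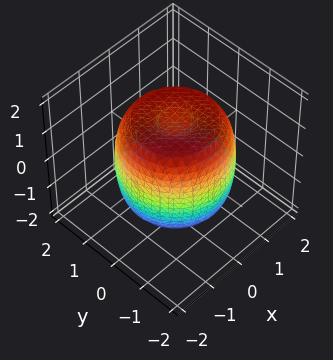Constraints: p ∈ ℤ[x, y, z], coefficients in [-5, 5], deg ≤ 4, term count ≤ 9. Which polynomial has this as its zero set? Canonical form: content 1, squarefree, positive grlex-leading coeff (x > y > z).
2*x^4 + 4*x^2*y^2 + 2*y^4 - 3*x^2 - 3*y^2 + 2*z^2 - 3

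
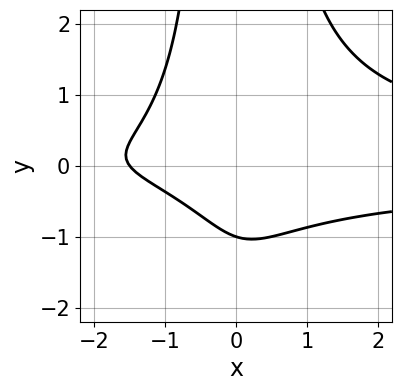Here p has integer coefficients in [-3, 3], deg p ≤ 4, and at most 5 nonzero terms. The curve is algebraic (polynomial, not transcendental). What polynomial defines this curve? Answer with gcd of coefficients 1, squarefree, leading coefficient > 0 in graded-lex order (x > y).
(a) The degree is 4 — no degree-3 curve has this shape.
(b) Checking where it meets the axes: it crosses the y-axis at the gridline y = -1.
(c) Solving for integer coefficients yields p as stated.

2*x^2*y^2 - x*y - 2*x - 3*y - 3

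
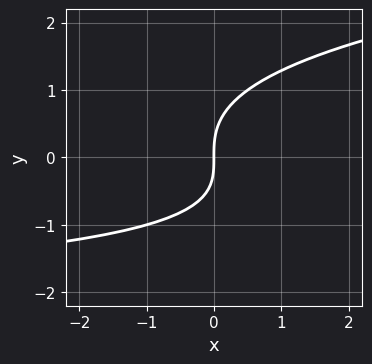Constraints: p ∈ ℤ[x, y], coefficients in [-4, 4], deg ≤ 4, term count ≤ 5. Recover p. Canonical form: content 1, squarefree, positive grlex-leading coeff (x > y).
2*y^3 - x*y - 3*x

The degree is 3 — the shape is more complex than any degree-2 curve.
From the axis intercepts and sections: it crosses the x-axis at the gridline x = 0; one y-axis crossing is at y = 0.
Fitting integer coefficients to these (and the overall shape) gives p.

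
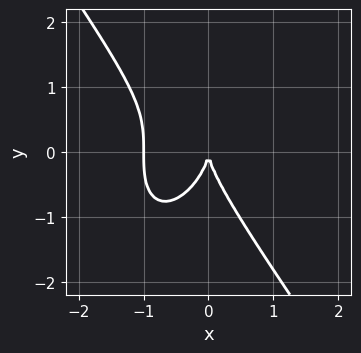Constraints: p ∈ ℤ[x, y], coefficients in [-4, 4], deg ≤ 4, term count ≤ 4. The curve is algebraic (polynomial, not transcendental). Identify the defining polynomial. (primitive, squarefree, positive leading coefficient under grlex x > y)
First, degree: a generic line meets the curve in up to 3 points, so deg p = 3.
Then, reading off the gridlines: it meets the y-axis at y = 0 (among the integer gridlines); among the integer gridlines, it crosses the x-axis at x ∈ {-1, 0}.
Finally, assembling these constraints gives the stated polynomial.

3*x^3 + y^3 + 3*x^2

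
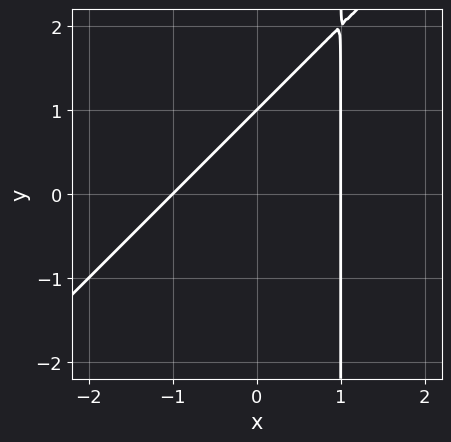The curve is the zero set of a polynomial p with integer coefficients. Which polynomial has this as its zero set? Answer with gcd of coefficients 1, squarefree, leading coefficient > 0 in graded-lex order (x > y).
x^2 - x*y + y - 1

First, the degree is 2 — no degree-1 curve has this shape.
Next, from the visible intercepts: among the integer gridlines, it crosses the x-axis at x ∈ {-1, 1}; it meets the y-axis at y = 1 (among the integer gridlines).
Finally, solving for integer coefficients yields p as stated.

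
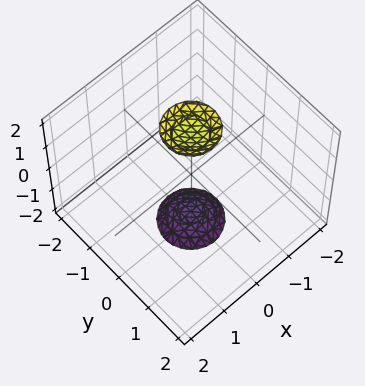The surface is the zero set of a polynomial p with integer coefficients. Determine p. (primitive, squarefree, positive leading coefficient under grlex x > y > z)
First, I count 2 distinct pieces. They look like related sheets of one shape, so recover p as a whole.
Then, degree: a generic line meets the surface in up to 2 points, so deg p = 2.
Next, symmetries: every cross-section ⟂ z is a circle, so x, y appear only via x² + y².
Then, observable constraints: a circular section at z = -2 has radius between 0 and 1; no y-intercept at any integer in the box; the surface avoids every integer x-axis point in the box.
Finally, these observations pin down the coefficients.

3*x^2 + 3*y^2 - z^2 + 3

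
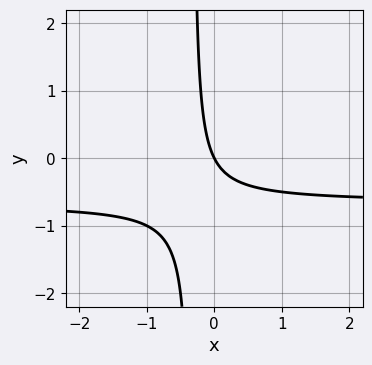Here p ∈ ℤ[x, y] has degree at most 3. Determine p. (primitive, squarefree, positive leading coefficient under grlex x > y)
3*x*y + 2*x + y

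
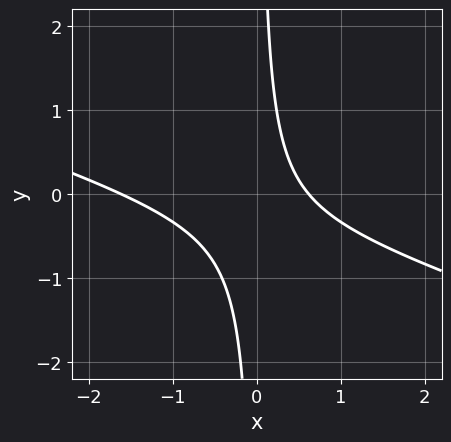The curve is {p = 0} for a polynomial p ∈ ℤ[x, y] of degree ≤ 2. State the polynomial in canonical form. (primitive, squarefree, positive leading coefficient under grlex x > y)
x^2 + 3*x*y + x - 1

1. The degree is 2 — a generic line meets the curve in up to 2 points.
2. Against the integer gridlines: it misses every integer gridline on the y-axis.
3. Matching integer coefficients to the picture gives p.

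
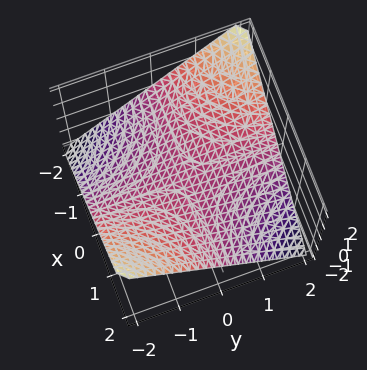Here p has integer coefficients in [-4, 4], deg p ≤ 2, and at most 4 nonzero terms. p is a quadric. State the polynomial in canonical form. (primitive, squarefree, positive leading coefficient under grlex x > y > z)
1. deg p = 2. A hyperbolic paraboloid; a quadric.
2. Checking where it meets the axes: the visible y-axis segment lies entirely on the surface; it meets the z-axis at z = 0 (among the integer gridlines); every point of the x-axis in the box is on the surface.
3. Together with the visible shape, these determine p as stated.

x*y + 2*z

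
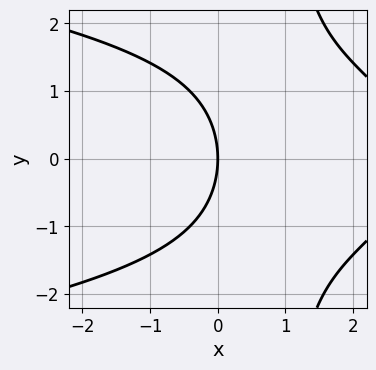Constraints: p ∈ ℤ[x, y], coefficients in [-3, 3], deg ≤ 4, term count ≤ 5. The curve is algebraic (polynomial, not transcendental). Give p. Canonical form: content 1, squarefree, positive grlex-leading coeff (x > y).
x*y^2 + x^2 - y^2 - 3*x

The degree is 3 — no degree-2 curve has this shape.
Symmetries: the y ↦ −y reflection is a symmetry, so y appears only in even powers.
From the visible intercepts: one y-axis crossing is at y = 0; it meets the x-axis at x = 0 (among the integer gridlines).
These observations pin down the coefficients.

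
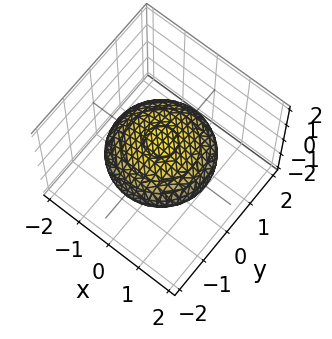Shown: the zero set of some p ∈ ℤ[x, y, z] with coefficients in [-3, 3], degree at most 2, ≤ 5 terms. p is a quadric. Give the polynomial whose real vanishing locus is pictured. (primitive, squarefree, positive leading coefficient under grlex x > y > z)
(a) deg p = 2. Bounded and convex; a quadric.
(b) Symmetries: the surface is invariant under rotation about z: p = q(x² + y², z); it's symmetric under z → −z, forcing even powers of z.
(c) Against the integer gridlines: a circular section at z = 0 has radius between 1 and 2.
(d) Putting this together gives p.

x^2 + y^2 + 3*z^2 - 2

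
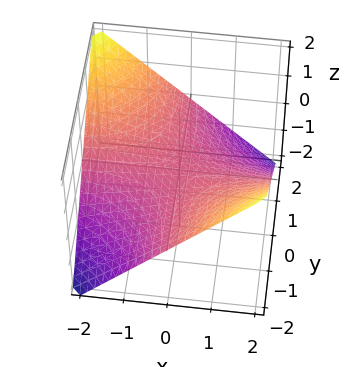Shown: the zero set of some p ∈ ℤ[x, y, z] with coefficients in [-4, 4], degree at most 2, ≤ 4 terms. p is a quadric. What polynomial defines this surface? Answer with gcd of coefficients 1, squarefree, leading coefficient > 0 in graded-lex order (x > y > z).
x*y + 2*z

(a) The degree is 2 — a hyperbolic paraboloid; a quadric.
(b) Observable constraints: it crosses the z-axis at the gridline z = 0; every point of the x-axis in the box is on the surface; every point of the y-axis in the box is on the surface.
(c) Assembling these constraints gives the stated polynomial.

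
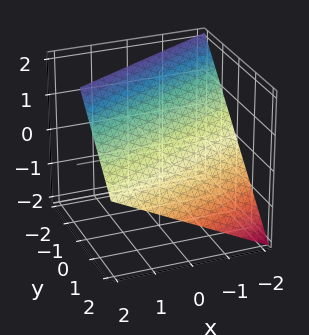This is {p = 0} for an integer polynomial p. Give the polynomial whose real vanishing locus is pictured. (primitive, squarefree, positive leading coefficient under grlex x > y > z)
x - 2*y - 2*z + 2

Degree: every cross-section is a straight line — this is a plane, so deg p = 1.
Against the integer gridlines: one x-axis crossing is at x = -2; it meets the y-axis at y = 1 (among the integer gridlines); one z-axis crossing is at z = 1.
The integer polynomial consistent with all of this is the stated p.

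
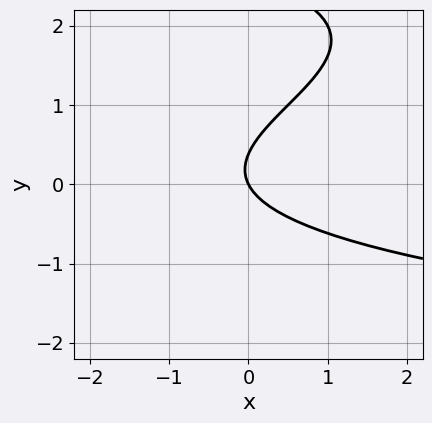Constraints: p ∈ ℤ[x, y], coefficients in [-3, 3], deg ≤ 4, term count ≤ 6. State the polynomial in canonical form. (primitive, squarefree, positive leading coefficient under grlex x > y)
(a) Degree: no degree-2 curve has this shape, so deg p = 3.
(b) Observable constraints: one x-axis crossing is at x = 0; it crosses the y-axis at the gridline y = 0.
(c) Matching integer coefficients to the picture gives p.

y^3 - 3*y^2 + 2*x + y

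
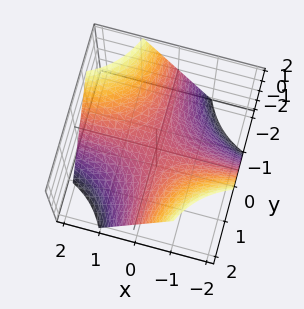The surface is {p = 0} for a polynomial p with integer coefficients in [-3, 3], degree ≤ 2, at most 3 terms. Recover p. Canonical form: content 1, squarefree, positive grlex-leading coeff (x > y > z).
x*y + z

(a) Degree: the shape is more complex than any degree-1 surface, so deg p = 2.
(b) Observable constraints: every point of the x-axis in the box is on the surface; it crosses the z-axis at the gridline z = 0.
(c) Assembling these constraints gives the stated polynomial. Check: (0, 2, 0) on the y-axis lies on the surface, and p(0, 2, 0) = 0. ✓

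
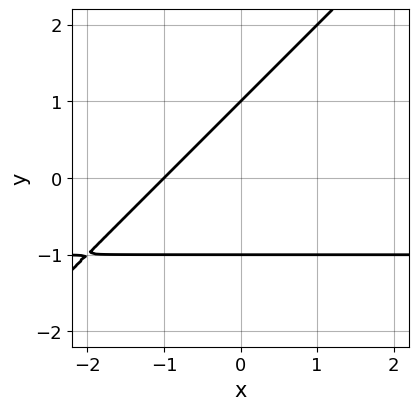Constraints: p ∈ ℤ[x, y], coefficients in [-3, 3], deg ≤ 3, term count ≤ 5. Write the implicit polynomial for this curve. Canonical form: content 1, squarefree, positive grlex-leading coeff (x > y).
x*y - y^2 + x + 1

(a) Degree: a generic line meets the curve in up to 2 points, so deg p = 2.
(b) From the visible intercepts: among the integer gridlines, it crosses the y-axis at y ∈ {-1, 1}; one x-axis crossing is at x = -1.
(c) Fitting integer coefficients to these (and the overall shape) gives p.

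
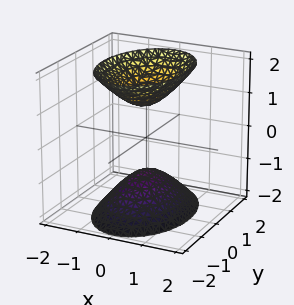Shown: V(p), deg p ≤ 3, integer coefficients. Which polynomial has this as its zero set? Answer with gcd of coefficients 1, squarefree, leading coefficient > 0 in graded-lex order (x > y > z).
2*x^2 + y^2 - z^2 + 1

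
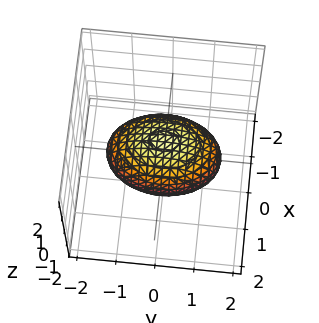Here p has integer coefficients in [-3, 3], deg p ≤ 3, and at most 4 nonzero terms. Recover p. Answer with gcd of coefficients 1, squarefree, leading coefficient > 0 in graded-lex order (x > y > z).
2*x^2 + y^2 + 2*z^2 - 2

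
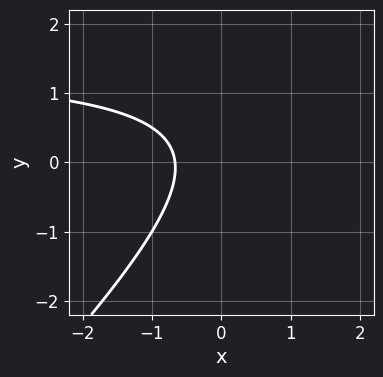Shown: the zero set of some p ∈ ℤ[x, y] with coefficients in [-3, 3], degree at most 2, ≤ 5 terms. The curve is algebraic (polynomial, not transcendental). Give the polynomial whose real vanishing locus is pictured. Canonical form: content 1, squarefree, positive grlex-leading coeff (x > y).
2*x*y - 2*y^2 - 3*x + y - 2

1. Degree: no degree-1 curve has this shape, so deg p = 2.
2. Observable constraints: the curve avoids every integer y-axis point in the box.
3. Assembling these constraints gives the stated polynomial.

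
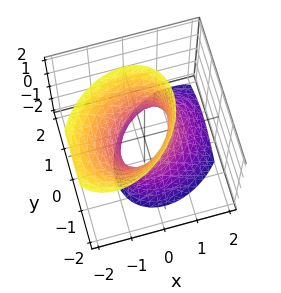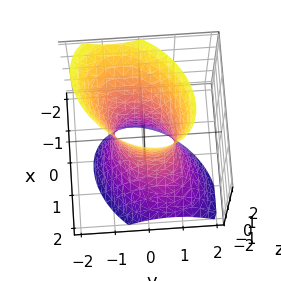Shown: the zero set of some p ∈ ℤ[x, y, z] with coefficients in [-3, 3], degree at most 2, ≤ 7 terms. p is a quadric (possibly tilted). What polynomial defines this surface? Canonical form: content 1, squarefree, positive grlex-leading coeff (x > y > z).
deg p = 2. A generic line meets the surface in up to 2 points.
Checking where it meets the axes: the surface avoids every integer z-axis point in the box.
Assembling these constraints gives the stated polynomial.

3*x^2 - 2*x*y + 2*x*z + 3*y^2 - z^2 - 2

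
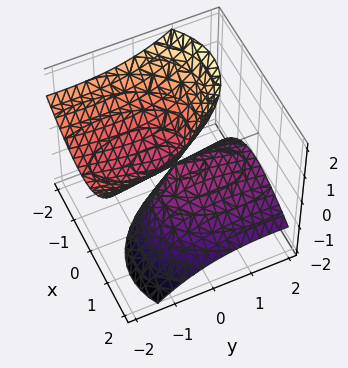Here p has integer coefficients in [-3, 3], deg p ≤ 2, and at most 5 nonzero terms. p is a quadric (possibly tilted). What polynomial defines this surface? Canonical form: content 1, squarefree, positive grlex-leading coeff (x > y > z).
1. There are 2 components. They look like related sheets of one shape, so recover p as a whole.
2. The degree is 2 — no degree-1 surface has this shape.
3. Reading off the gridlines: one x-axis crossing is at x = 0; one y-axis crossing is at y = 0; one z-axis crossing is at z = 0.
4. The integer polynomial consistent with all of this is the stated p.

3*x^2 + 3*x*z + y^2 + 3*y*z - 2*z^2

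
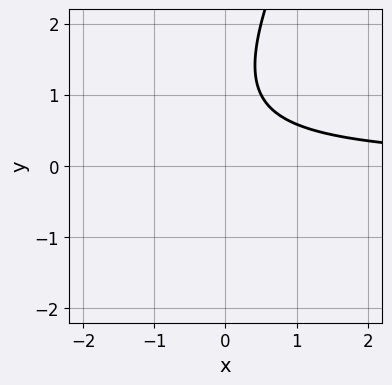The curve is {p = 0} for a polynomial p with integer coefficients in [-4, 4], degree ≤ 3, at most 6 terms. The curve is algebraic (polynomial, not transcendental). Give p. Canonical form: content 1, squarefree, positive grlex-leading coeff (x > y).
deg p = 2. The shape is more complex than any degree-1 curve.
From the axis intercepts and sections: the curve avoids every integer x-axis point in the box; no y-intercept at any integer in the box.
Matching integer coefficients to the picture gives p.

2*x*y - y^2 + 2*y - 2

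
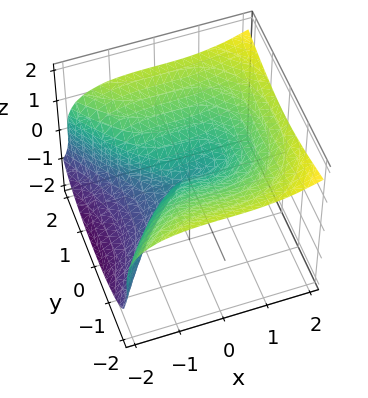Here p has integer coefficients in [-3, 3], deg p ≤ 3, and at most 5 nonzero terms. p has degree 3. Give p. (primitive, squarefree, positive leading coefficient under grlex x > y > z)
x^3 - 3*z^3 + 2*y^2

(a) Degree: a generic line meets the surface in up to 3 points, so deg p = 3.
(b) From the axis intercepts and sections: one y-axis crossing is at y = 0; it meets the z-axis at z = 0 (among the integer gridlines).
(c) Fitting integer coefficients to these (and the overall shape) gives p.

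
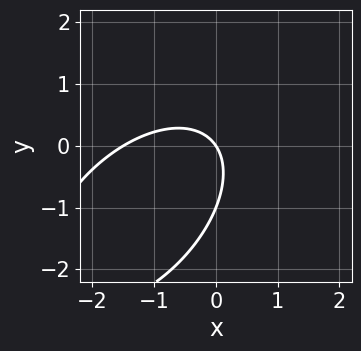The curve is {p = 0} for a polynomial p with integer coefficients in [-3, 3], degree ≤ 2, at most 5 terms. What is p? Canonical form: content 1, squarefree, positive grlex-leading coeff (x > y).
1. The degree is 2 — a generic line meets the curve in up to 2 points.
2. Checking where it meets the axes: it crosses the x-axis at the gridline x = 0; the y-axis gridline crossings are at y ∈ {-1, 0}.
3. Putting this together gives p.

2*x^2 - 2*x*y + 2*y^2 + 3*x + 2*y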